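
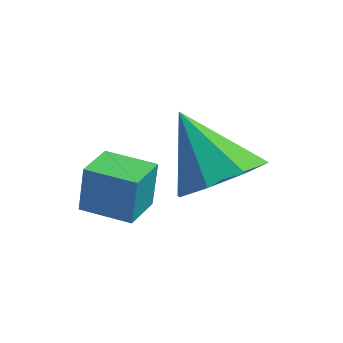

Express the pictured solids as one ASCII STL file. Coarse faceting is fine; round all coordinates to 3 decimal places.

solid 
facet normal -0.567 0.805 0.172
outer loop
vertex 1.396 -2.643 -2.99
vertex 2.183 -2.051 -3.167
vertex 1.135 -2.605 -4.027
endloop
endfacet
facet normal -0.787 -0.592 0.176
outer loop
vertex 1.617 -3.289 -4.173
vertex 1.396 -2.643 -2.99
vertex 1.135 -2.605 -4.027
endloop
endfacet
facet normal -0.567 0.805 0.172
outer loop
vertex 1.135 -2.605 -4.027
vertex 2.183 -2.051 -3.167
vertex 1.922 -2.013 -4.204
endloop
endfacet
facet normal -0.244 0.035 -0.969
outer loop
vertex 1.922 -2.013 -4.204
vertex 1.617 -3.289 -4.173
vertex 1.135 -2.605 -4.027
endloop
endfacet
facet normal 0.244 -0.035 0.969
outer loop
vertex 1.396 -2.643 -2.99
vertex 2.665 -2.735 -3.313
vertex 2.183 -2.051 -3.167
endloop
endfacet
facet normal -0.787 -0.592 0.176
outer loop
vertex 1.878 -3.327 -3.136
vertex 1.396 -2.643 -2.99
vertex 1.617 -3.289 -4.173
endloop
endfacet
facet normal 0.244 -0.035 0.969
outer loop
vertex 1.878 -3.327 -3.136
vertex 2.665 -2.735 -3.313
vertex 1.396 -2.643 -2.99
endloop
endfacet
facet normal 0.787 0.592 -0.176
outer loop
vertex 2.183 -2.051 -3.167
vertex 2.665 -2.735 -3.313
vertex 1.922 -2.013 -4.204
endloop
endfacet
facet normal -0.244 0.035 -0.969
outer loop
vertex 2.404 -2.697 -4.35
vertex 1.617 -3.289 -4.173
vertex 1.922 -2.013 -4.204
endloop
endfacet
facet normal 0.787 0.592 -0.176
outer loop
vertex 1.922 -2.013 -4.204
vertex 2.665 -2.735 -3.313
vertex 2.404 -2.697 -4.35
endloop
endfacet
facet normal 0.567 -0.805 -0.172
outer loop
vertex 2.404 -2.697 -4.35
vertex 1.878 -3.327 -3.136
vertex 1.617 -3.289 -4.173
endloop
endfacet
facet normal 0.567 -0.805 -0.172
outer loop
vertex 2.665 -2.735 -3.313
vertex 1.878 -3.327 -3.136
vertex 2.404 -2.697 -4.35
endloop
endfacet
facet normal 0.469 0.240 -0.850
outer loop
vertex 3.693 -0.801 -2.877
vertex 3.157 -1.362 -3.331
vertex 3.122 -0.492 -3.105
endloop
endfacet
facet normal 0.059 0.661 0.748
outer loop
vertex 3.693 -0.801 -2.877
vertex 3.122 -0.492 -3.105
vertex 2.383 -1.758 -1.929
endloop
endfacet
facet normal 0.469 0.240 -0.850
outer loop
vertex 3.122 -0.492 -3.105
vertex 3.157 -1.362 -3.331
vertex 2.57 -0.693 -3.466
endloop
endfacet
facet normal -0.544 0.719 0.432
outer loop
vertex 3.122 -0.492 -3.105
vertex 2.57 -0.693 -3.466
vertex 2.383 -1.758 -1.929
endloop
endfacet
facet normal 0.469 0.240 -0.850
outer loop
vertex 2.57 -0.693 -3.466
vertex 3.157 -1.362 -3.331
vertex 2.362 -1.286 -3.748
endloop
endfacet
facet normal -0.952 0.293 0.087
outer loop
vertex 2.57 -0.693 -3.466
vertex 2.362 -1.286 -3.748
vertex 2.383 -1.758 -1.929
endloop
endfacet
facet normal 0.469 0.240 -0.850
outer loop
vertex 2.362 -1.286 -3.748
vertex 3.157 -1.362 -3.331
vertex 2.62 -1.924 -3.786
endloop
endfacet
facet normal -0.925 -0.369 -0.085
outer loop
vertex 2.362 -1.286 -3.748
vertex 2.62 -1.924 -3.786
vertex 2.383 -1.758 -1.929
endloop
endfacet
facet normal 0.469 0.240 -0.850
outer loop
vertex 2.62 -1.924 -3.786
vertex 3.157 -1.362 -3.331
vertex 3.192 -2.233 -3.558
endloop
endfacet
facet normal -0.480 -0.877 0.017
outer loop
vertex 2.62 -1.924 -3.786
vertex 3.192 -2.233 -3.558
vertex 2.383 -1.758 -1.929
endloop
endfacet
facet normal 0.469 0.240 -0.850
outer loop
vertex 3.192 -2.233 -3.558
vertex 3.157 -1.362 -3.331
vertex 3.743 -2.032 -3.197
endloop
endfacet
facet normal 0.123 -0.935 0.333
outer loop
vertex 3.192 -2.233 -3.558
vertex 3.743 -2.032 -3.197
vertex 2.383 -1.758 -1.929
endloop
endfacet
facet normal 0.468 0.240 -0.850
outer loop
vertex 3.743 -2.032 -3.197
vertex 3.157 -1.362 -3.331
vertex 3.951 -1.438 -2.915
endloop
endfacet
facet normal 0.530 -0.508 0.679
outer loop
vertex 3.743 -2.032 -3.197
vertex 3.951 -1.438 -2.915
vertex 2.383 -1.758 -1.929
endloop
endfacet
facet normal 0.468 0.240 -0.850
outer loop
vertex 3.951 -1.438 -2.915
vertex 3.157 -1.362 -3.331
vertex 3.693 -0.801 -2.877
endloop
endfacet
facet normal 0.503 0.153 0.850
outer loop
vertex 3.951 -1.438 -2.915
vertex 3.693 -0.801 -2.877
vertex 2.383 -1.758 -1.929
endloop
endfacet

endsolid


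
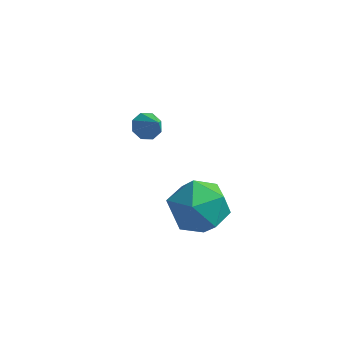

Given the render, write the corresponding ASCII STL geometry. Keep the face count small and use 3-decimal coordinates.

solid 
facet normal -0.306 0.777 0.549
outer loop
vertex 2.53 0.828 1.583
vertex 3.089 0.365 2.55
vertex 3.681 1.119 1.813
endloop
endfacet
facet normal -0.218 0.967 -0.133
outer loop
vertex 2.53 0.828 1.583
vertex 3.681 1.119 1.813
vertex 3.331 0.884 0.679
endloop
endfacet
facet normal -0.641 0.552 -0.533
outer loop
vertex 2.53 0.828 1.583
vertex 3.331 0.884 0.679
vertex 2.524 -0.016 0.716
endloop
endfacet
facet normal -0.989 0.108 -0.098
outer loop
vertex 2.53 0.828 1.583
vertex 2.524 -0.016 0.716
vertex 2.374 -0.336 1.872
endloop
endfacet
facet normal -0.783 0.247 0.571
outer loop
vertex 2.53 0.828 1.583
vertex 2.374 -0.336 1.872
vertex 3.089 0.365 2.55
endloop
endfacet
facet normal 0.459 0.831 -0.314
outer loop
vertex 3.331 0.884 0.679
vertex 3.681 1.119 1.813
vertex 4.386 0.456 1.088
endloop
endfacet
facet normal 0.316 0.525 0.791
outer loop
vertex 3.681 1.119 1.813
vertex 3.089 0.365 2.55
vertex 4.236 0.136 2.244
endloop
endfacet
facet normal -0.455 -0.334 0.825
outer loop
vertex 3.089 0.365 2.55
vertex 2.374 -0.336 1.872
vertex 3.429 -0.764 2.281
endloop
endfacet
facet normal -0.789 -0.558 -0.257
outer loop
vertex 2.374 -0.336 1.872
vertex 2.524 -0.016 0.716
vertex 3.079 -0.999 1.147
endloop
endfacet
facet normal -0.224 0.161 -0.961
outer loop
vertex 2.524 -0.016 0.716
vertex 3.331 0.884 0.679
vertex 3.671 -0.245 0.41
endloop
endfacet
facet normal 0.989 -0.108 0.098
outer loop
vertex 4.23 -0.708 1.377
vertex 4.386 0.456 1.088
vertex 4.236 0.136 2.244
endloop
endfacet
facet normal 0.641 -0.552 0.533
outer loop
vertex 4.23 -0.708 1.377
vertex 4.236 0.136 2.244
vertex 3.429 -0.764 2.281
endloop
endfacet
facet normal 0.218 -0.967 0.133
outer loop
vertex 4.23 -0.708 1.377
vertex 3.429 -0.764 2.281
vertex 3.079 -0.999 1.147
endloop
endfacet
facet normal 0.306 -0.777 -0.549
outer loop
vertex 4.23 -0.708 1.377
vertex 3.079 -0.999 1.147
vertex 3.671 -0.245 0.41
endloop
endfacet
facet normal 0.783 -0.247 -0.571
outer loop
vertex 4.23 -0.708 1.377
vertex 3.671 -0.245 0.41
vertex 4.386 0.456 1.088
endloop
endfacet
facet normal 0.789 0.558 0.257
outer loop
vertex 4.236 0.136 2.244
vertex 4.386 0.456 1.088
vertex 3.681 1.119 1.813
endloop
endfacet
facet normal 0.224 -0.161 0.961
outer loop
vertex 3.429 -0.764 2.281
vertex 4.236 0.136 2.244
vertex 3.089 0.365 2.55
endloop
endfacet
facet normal -0.459 -0.831 0.314
outer loop
vertex 3.079 -0.999 1.147
vertex 3.429 -0.764 2.281
vertex 2.374 -0.336 1.872
endloop
endfacet
facet normal -0.316 -0.525 -0.791
outer loop
vertex 3.671 -0.245 0.41
vertex 3.079 -0.999 1.147
vertex 2.524 -0.016 0.716
endloop
endfacet
facet normal 0.455 0.334 -0.825
outer loop
vertex 4.386 0.456 1.088
vertex 3.671 -0.245 0.41
vertex 3.331 0.884 0.679
endloop
endfacet
facet normal -0.526 0.434 -0.731
outer loop
vertex 0.362 3.975 0.636
vertex 0.027 4.258 1.045
vertex 0.536 4.383 0.753
endloop
endfacet
facet normal 0.912 -0.313 -0.265
outer loop
vertex 0.362 3.975 0.636
vertex 0.536 4.383 0.753
vertex 0.653 3.742 1.915
endloop
endfacet
facet normal -0.526 0.432 -0.732
outer loop
vertex 0.536 4.383 0.753
vertex 0.027 4.258 1.045
vertex 0.411 4.719 1.041
endloop
endfacet
facet normal 0.953 0.296 0.068
outer loop
vertex 0.536 4.383 0.753
vertex 0.411 4.719 1.041
vertex 0.653 3.742 1.915
endloop
endfacet
facet normal -0.527 0.433 -0.731
outer loop
vertex 0.411 4.719 1.041
vertex 0.027 4.258 1.045
vertex 0.062 4.784 1.331
endloop
endfacet
facet normal 0.565 0.623 0.540
outer loop
vertex 0.411 4.719 1.041
vertex 0.062 4.784 1.331
vertex 0.653 3.742 1.915
endloop
endfacet
facet normal -0.527 0.433 -0.731
outer loop
vertex 0.062 4.784 1.331
vertex 0.027 4.258 1.045
vertex -0.308 4.541 1.454
endloop
endfacet
facet normal -0.023 0.479 0.878
outer loop
vertex 0.062 4.784 1.331
vertex -0.308 4.541 1.454
vertex 0.653 3.742 1.915
endloop
endfacet
facet normal -0.526 0.435 -0.731
outer loop
vertex -0.308 4.541 1.454
vertex 0.027 4.258 1.045
vertex -0.482 4.132 1.336
endloop
endfacet
facet normal -0.469 -0.055 0.882
outer loop
vertex -0.308 4.541 1.454
vertex -0.482 4.132 1.336
vertex 0.653 3.742 1.915
endloop
endfacet
facet normal -0.526 0.433 -0.732
outer loop
vertex -0.482 4.132 1.336
vertex 0.027 4.258 1.045
vertex -0.357 3.797 1.048
endloop
endfacet
facet normal -0.508 -0.663 0.550
outer loop
vertex -0.482 4.132 1.336
vertex -0.357 3.797 1.048
vertex 0.653 3.742 1.915
endloop
endfacet
facet normal -0.527 0.434 -0.731
outer loop
vertex -0.357 3.797 1.048
vertex 0.027 4.258 1.045
vertex -0.008 3.732 0.758
endloop
endfacet
facet normal -0.120 -0.990 0.077
outer loop
vertex -0.357 3.797 1.048
vertex -0.008 3.732 0.758
vertex 0.653 3.742 1.915
endloop
endfacet
facet normal -0.526 0.434 -0.731
outer loop
vertex -0.008 3.732 0.758
vertex 0.027 4.258 1.045
vertex 0.362 3.975 0.636
endloop
endfacet
facet normal 0.469 -0.844 -0.260
outer loop
vertex -0.008 3.732 0.758
vertex 0.362 3.975 0.636
vertex 0.653 3.742 1.915
endloop
endfacet

endsolid


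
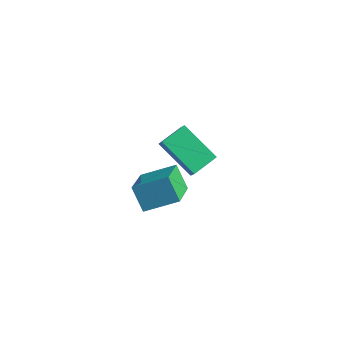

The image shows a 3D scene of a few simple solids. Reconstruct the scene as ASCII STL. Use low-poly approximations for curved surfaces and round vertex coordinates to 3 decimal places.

solid 
facet normal -0.831 0.019 0.556
outer loop
vertex 1.958 -4.577 1.858
vertex 2.251 -3.319 2.252
vertex 1.538 -4.279 1.22
endloop
endfacet
facet normal -0.217 -0.931 -0.292
outer loop
vertex 3.349 -4.321 0.008
vertex 1.958 -4.577 1.858
vertex 1.538 -4.279 1.22
endloop
endfacet
facet normal -0.831 0.019 0.556
outer loop
vertex 1.538 -4.279 1.22
vertex 2.251 -3.319 2.252
vertex 1.831 -3.021 1.615
endloop
endfacet
facet normal -0.512 0.364 -0.778
outer loop
vertex 1.831 -3.021 1.615
vertex 3.349 -4.321 0.008
vertex 1.538 -4.279 1.22
endloop
endfacet
facet normal 0.512 -0.363 0.778
outer loop
vertex 1.958 -4.577 1.858
vertex 4.062 -3.361 1.04
vertex 2.251 -3.319 2.252
endloop
endfacet
facet normal -0.217 -0.931 -0.292
outer loop
vertex 3.769 -4.619 0.645
vertex 1.958 -4.577 1.858
vertex 3.349 -4.321 0.008
endloop
endfacet
facet normal 0.513 -0.364 0.778
outer loop
vertex 3.769 -4.619 0.645
vertex 4.062 -3.361 1.04
vertex 1.958 -4.577 1.858
endloop
endfacet
facet normal 0.217 0.931 0.292
outer loop
vertex 2.251 -3.319 2.252
vertex 4.062 -3.361 1.04
vertex 1.831 -3.021 1.615
endloop
endfacet
facet normal -0.513 0.363 -0.778
outer loop
vertex 3.642 -3.063 0.402
vertex 3.349 -4.321 0.008
vertex 1.831 -3.021 1.615
endloop
endfacet
facet normal 0.217 0.931 0.292
outer loop
vertex 1.831 -3.021 1.615
vertex 4.062 -3.361 1.04
vertex 3.642 -3.063 0.402
endloop
endfacet
facet normal 0.831 -0.019 -0.557
outer loop
vertex 3.642 -3.063 0.402
vertex 3.769 -4.619 0.645
vertex 3.349 -4.321 0.008
endloop
endfacet
facet normal 0.831 -0.019 -0.556
outer loop
vertex 4.062 -3.361 1.04
vertex 3.769 -4.619 0.645
vertex 3.642 -3.063 0.402
endloop
endfacet
facet normal -0.589 0.167 0.790
outer loop
vertex 1.164 -3.099 -2.534
vertex 0.341 -1.381 -3.511
vertex -0.151 -4.158 -3.291
endloop
endfacet
facet normal 0.384 -0.803 0.457
outer loop
vertex 0.699 -4.399 -4.429
vertex 1.164 -3.099 -2.534
vertex -0.151 -4.158 -3.291
endloop
endfacet
facet normal -0.590 0.167 0.790
outer loop
vertex -0.151 -4.158 -3.291
vertex 0.341 -1.381 -3.511
vertex -0.973 -2.441 -4.268
endloop
endfacet
facet normal -0.710 -0.573 -0.409
outer loop
vertex -0.973 -2.441 -4.268
vertex 0.699 -4.399 -4.429
vertex -0.151 -4.158 -3.291
endloop
endfacet
facet normal 0.710 0.573 0.409
outer loop
vertex 1.164 -3.099 -2.534
vertex 1.191 -1.622 -4.649
vertex 0.341 -1.381 -3.511
endloop
endfacet
facet normal 0.385 -0.803 0.456
outer loop
vertex 2.013 -3.339 -3.672
vertex 1.164 -3.099 -2.534
vertex 0.699 -4.399 -4.429
endloop
endfacet
facet normal 0.710 0.573 0.409
outer loop
vertex 2.013 -3.339 -3.672
vertex 1.191 -1.622 -4.649
vertex 1.164 -3.099 -2.534
endloop
endfacet
facet normal -0.384 0.802 -0.457
outer loop
vertex 0.341 -1.381 -3.511
vertex 1.191 -1.622 -4.649
vertex -0.973 -2.441 -4.268
endloop
endfacet
facet normal -0.710 -0.573 -0.409
outer loop
vertex -0.124 -2.681 -5.406
vertex 0.699 -4.399 -4.429
vertex -0.973 -2.441 -4.268
endloop
endfacet
facet normal -0.384 0.803 -0.456
outer loop
vertex -0.973 -2.441 -4.268
vertex 1.191 -1.622 -4.649
vertex -0.124 -2.681 -5.406
endloop
endfacet
facet normal 0.590 -0.167 -0.790
outer loop
vertex -0.124 -2.681 -5.406
vertex 2.013 -3.339 -3.672
vertex 0.699 -4.399 -4.429
endloop
endfacet
facet normal 0.590 -0.167 -0.790
outer loop
vertex 1.191 -1.622 -4.649
vertex 2.013 -3.339 -3.672
vertex -0.124 -2.681 -5.406
endloop
endfacet

endsolid


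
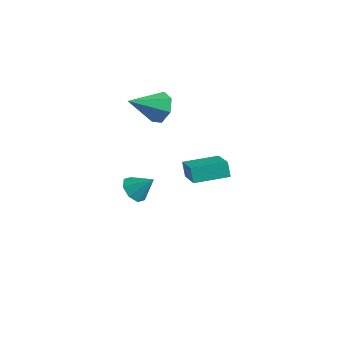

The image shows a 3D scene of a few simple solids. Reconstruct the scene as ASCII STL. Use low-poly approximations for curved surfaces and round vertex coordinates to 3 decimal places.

solid 
facet normal -0.622 -0.369 -0.691
outer loop
vertex -1.095 0.266 -4.239
vertex -1.714 0.176 -3.634
vertex -1.478 0.808 -4.184
endloop
endfacet
facet normal 0.768 0.572 -0.287
outer loop
vertex -1.095 0.266 -4.239
vertex -1.478 0.808 -4.184
vertex -0.826 0.704 -2.646
endloop
endfacet
facet normal -0.622 -0.369 -0.691
outer loop
vertex -1.478 0.808 -4.184
vertex -1.714 0.176 -3.634
vertex -1.999 0.98 -3.807
endloop
endfacet
facet normal 0.278 0.959 -0.053
outer loop
vertex -1.478 0.808 -4.184
vertex -1.999 0.98 -3.807
vertex -0.826 0.704 -2.646
endloop
endfacet
facet normal -0.622 -0.369 -0.691
outer loop
vertex -1.999 0.98 -3.807
vertex -1.714 0.176 -3.634
vertex -2.353 0.682 -3.329
endloop
endfacet
facet normal -0.196 0.891 0.410
outer loop
vertex -1.999 0.98 -3.807
vertex -2.353 0.682 -3.329
vertex -0.826 0.704 -2.646
endloop
endfacet
facet normal -0.621 -0.368 -0.692
outer loop
vertex -2.353 0.682 -3.329
vertex -1.714 0.176 -3.634
vertex -2.334 0.087 -3.03
endloop
endfacet
facet normal -0.378 0.406 0.832
outer loop
vertex -2.353 0.682 -3.329
vertex -2.334 0.087 -3.03
vertex -0.826 0.704 -2.646
endloop
endfacet
facet normal -0.621 -0.369 -0.692
outer loop
vertex -2.334 0.087 -3.03
vertex -1.714 0.176 -3.634
vertex -1.951 -0.455 -3.085
endloop
endfacet
facet normal -0.159 -0.211 0.964
outer loop
vertex -2.334 0.087 -3.03
vertex -1.951 -0.455 -3.085
vertex -0.826 0.704 -2.646
endloop
endfacet
facet normal -0.621 -0.369 -0.692
outer loop
vertex -1.951 -0.455 -3.085
vertex -1.714 0.176 -3.634
vertex -1.43 -0.627 -3.461
endloop
endfacet
facet normal 0.330 -0.597 0.731
outer loop
vertex -1.951 -0.455 -3.085
vertex -1.43 -0.627 -3.461
vertex -0.826 0.704 -2.646
endloop
endfacet
facet normal -0.621 -0.369 -0.691
outer loop
vertex -1.43 -0.627 -3.461
vertex -1.714 0.176 -3.634
vertex -1.075 -0.329 -3.939
endloop
endfacet
facet normal 0.805 -0.529 0.268
outer loop
vertex -1.43 -0.627 -3.461
vertex -1.075 -0.329 -3.939
vertex -0.826 0.704 -2.646
endloop
endfacet
facet normal -0.622 -0.369 -0.691
outer loop
vertex -1.075 -0.329 -3.939
vertex -1.714 0.176 -3.634
vertex -1.095 0.266 -4.239
endloop
endfacet
facet normal 0.987 -0.045 -0.154
outer loop
vertex -1.075 -0.329 -3.939
vertex -1.095 0.266 -4.239
vertex -0.826 0.704 -2.646
endloop
endfacet
facet normal 0.440 0.730 -0.523
outer loop
vertex 0.276 0.715 3.502
vertex -0.61 1.024 3.187
vertex -0.111 1.302 3.996
endloop
endfacet
facet normal 0.535 -0.309 0.786
outer loop
vertex 0.276 0.715 3.502
vertex -0.111 1.302 3.996
vertex -1.51 -0.464 4.253
endloop
endfacet
facet normal 0.441 0.730 -0.523
outer loop
vertex -0.111 1.302 3.996
vertex -0.61 1.024 3.187
vertex -0.874 1.68 3.88
endloop
endfacet
facet normal -0.056 0.187 0.981
outer loop
vertex -0.111 1.302 3.996
vertex -0.874 1.68 3.88
vertex -1.51 -0.464 4.253
endloop
endfacet
facet normal 0.441 0.730 -0.523
outer loop
vertex -0.874 1.68 3.88
vertex -0.61 1.024 3.187
vertex -1.438 1.564 3.243
endloop
endfacet
facet normal -0.737 0.322 0.594
outer loop
vertex -0.874 1.68 3.88
vertex -1.438 1.564 3.243
vertex -1.51 -0.464 4.253
endloop
endfacet
facet normal 0.441 0.730 -0.522
outer loop
vertex -1.438 1.564 3.243
vertex -0.61 1.024 3.187
vertex -1.379 1.042 2.563
endloop
endfacet
facet normal -0.997 -0.006 -0.082
outer loop
vertex -1.438 1.564 3.243
vertex -1.379 1.042 2.563
vertex -1.51 -0.464 4.253
endloop
endfacet
facet normal 0.441 0.730 -0.522
outer loop
vertex -1.379 1.042 2.563
vertex -0.61 1.024 3.187
vertex -0.741 0.507 2.353
endloop
endfacet
facet normal -0.638 -0.550 -0.539
outer loop
vertex -1.379 1.042 2.563
vertex -0.741 0.507 2.353
vertex -1.51 -0.464 4.253
endloop
endfacet
facet normal 0.441 0.730 -0.522
outer loop
vertex -0.741 0.507 2.353
vertex -0.61 1.024 3.187
vertex -0.005 0.361 2.771
endloop
endfacet
facet normal 0.067 -0.899 -0.432
outer loop
vertex -0.741 0.507 2.353
vertex -0.005 0.361 2.771
vertex -1.51 -0.464 4.253
endloop
endfacet
facet normal 0.440 0.730 -0.523
outer loop
vertex -0.005 0.361 2.771
vertex -0.61 1.024 3.187
vertex 0.276 0.715 3.502
endloop
endfacet
facet normal 0.589 -0.792 0.157
outer loop
vertex -0.005 0.361 2.771
vertex 0.276 0.715 3.502
vertex -1.51 -0.464 4.253
endloop
endfacet
facet normal -0.662 0.534 -0.525
outer loop
vertex 1.711 -0.15 0.908
vertex 2.865 1.346 0.976
vertex 2.098 -0.414 0.152
endloop
endfacet
facet normal -0.610 -0.791 -0.036
outer loop
vertex 3.475 -1.526 1.244
vertex 1.711 -0.15 0.908
vertex 2.098 -0.414 0.152
endloop
endfacet
facet normal -0.663 0.534 -0.524
outer loop
vertex 2.098 -0.414 0.152
vertex 2.865 1.346 0.976
vertex 3.251 1.082 0.219
endloop
endfacet
facet normal 0.435 -0.297 -0.850
outer loop
vertex 3.251 1.082 0.219
vertex 3.475 -1.526 1.244
vertex 2.098 -0.414 0.152
endloop
endfacet
facet normal -0.435 0.297 0.850
outer loop
vertex 1.711 -0.15 0.908
vertex 4.242 0.234 2.068
vertex 2.865 1.346 0.976
endloop
endfacet
facet normal -0.610 -0.791 -0.035
outer loop
vertex 3.089 -1.262 2.001
vertex 1.711 -0.15 0.908
vertex 3.475 -1.526 1.244
endloop
endfacet
facet normal -0.435 0.297 0.850
outer loop
vertex 3.089 -1.262 2.001
vertex 4.242 0.234 2.068
vertex 1.711 -0.15 0.908
endloop
endfacet
facet normal 0.611 0.791 0.036
outer loop
vertex 2.865 1.346 0.976
vertex 4.242 0.234 2.068
vertex 3.251 1.082 0.219
endloop
endfacet
facet normal 0.435 -0.297 -0.850
outer loop
vertex 4.629 -0.03 1.312
vertex 3.475 -1.526 1.244
vertex 3.251 1.082 0.219
endloop
endfacet
facet normal 0.610 0.791 0.036
outer loop
vertex 3.251 1.082 0.219
vertex 4.242 0.234 2.068
vertex 4.629 -0.03 1.312
endloop
endfacet
facet normal 0.663 -0.535 0.524
outer loop
vertex 4.629 -0.03 1.312
vertex 3.089 -1.262 2.001
vertex 3.475 -1.526 1.244
endloop
endfacet
facet normal 0.662 -0.534 0.526
outer loop
vertex 4.242 0.234 2.068
vertex 3.089 -1.262 2.001
vertex 4.629 -0.03 1.312
endloop
endfacet

endsolid


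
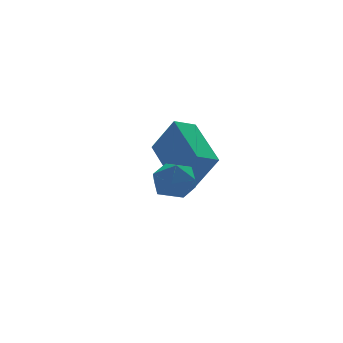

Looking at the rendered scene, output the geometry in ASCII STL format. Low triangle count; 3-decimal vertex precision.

solid 
facet normal 0.301 0.238 0.923
outer loop
vertex 1.402 -2.392 3.317
vertex 1.384 -3.144 3.517
vertex 2.035 -2.834 3.225
endloop
endfacet
facet normal 0.555 0.702 0.446
outer loop
vertex 1.402 -2.392 3.317
vertex 2.035 -2.834 3.225
vertex 1.833 -2.324 2.673
endloop
endfacet
facet normal -0.000 0.994 0.105
outer loop
vertex 1.402 -2.392 3.317
vertex 1.833 -2.324 2.673
vertex 1.056 -2.319 2.624
endloop
endfacet
facet normal -0.597 0.710 0.373
outer loop
vertex 1.402 -2.392 3.317
vertex 1.056 -2.319 2.624
vertex 0.779 -2.826 3.146
endloop
endfacet
facet normal -0.411 0.244 0.879
outer loop
vertex 1.402 -2.392 3.317
vertex 0.779 -2.826 3.146
vertex 1.384 -3.144 3.517
endloop
endfacet
facet normal 0.941 0.338 -0.032
outer loop
vertex 1.833 -2.324 2.673
vertex 2.035 -2.834 3.225
vertex 2.081 -3.034 2.474
endloop
endfacet
facet normal 0.529 -0.413 0.741
outer loop
vertex 2.035 -2.834 3.225
vertex 1.384 -3.144 3.517
vertex 1.804 -3.541 2.996
endloop
endfacet
facet normal -0.623 -0.405 0.669
outer loop
vertex 1.384 -3.144 3.517
vertex 0.779 -2.826 3.146
vertex 1.027 -3.536 2.947
endloop
endfacet
facet normal -0.924 0.351 -0.150
outer loop
vertex 0.779 -2.826 3.146
vertex 1.056 -2.319 2.624
vertex 0.825 -3.026 2.395
endloop
endfacet
facet normal 0.042 0.811 -0.584
outer loop
vertex 1.056 -2.319 2.624
vertex 1.833 -2.324 2.673
vertex 1.476 -2.716 2.103
endloop
endfacet
facet normal 0.597 -0.710 -0.373
outer loop
vertex 1.458 -3.468 2.303
vertex 2.081 -3.034 2.474
vertex 1.804 -3.541 2.996
endloop
endfacet
facet normal 0.000 -0.994 -0.105
outer loop
vertex 1.458 -3.468 2.303
vertex 1.804 -3.541 2.996
vertex 1.027 -3.536 2.947
endloop
endfacet
facet normal -0.555 -0.702 -0.446
outer loop
vertex 1.458 -3.468 2.303
vertex 1.027 -3.536 2.947
vertex 0.825 -3.026 2.395
endloop
endfacet
facet normal -0.301 -0.238 -0.923
outer loop
vertex 1.458 -3.468 2.303
vertex 0.825 -3.026 2.395
vertex 1.476 -2.716 2.103
endloop
endfacet
facet normal 0.411 -0.244 -0.879
outer loop
vertex 1.458 -3.468 2.303
vertex 1.476 -2.716 2.103
vertex 2.081 -3.034 2.474
endloop
endfacet
facet normal 0.924 -0.351 0.150
outer loop
vertex 1.804 -3.541 2.996
vertex 2.081 -3.034 2.474
vertex 2.035 -2.834 3.225
endloop
endfacet
facet normal -0.042 -0.811 0.584
outer loop
vertex 1.027 -3.536 2.947
vertex 1.804 -3.541 2.996
vertex 1.384 -3.144 3.517
endloop
endfacet
facet normal -0.941 -0.338 0.032
outer loop
vertex 0.825 -3.026 2.395
vertex 1.027 -3.536 2.947
vertex 0.779 -2.826 3.146
endloop
endfacet
facet normal -0.529 0.413 -0.741
outer loop
vertex 1.476 -2.716 2.103
vertex 0.825 -3.026 2.395
vertex 1.056 -2.319 2.624
endloop
endfacet
facet normal 0.623 0.405 -0.669
outer loop
vertex 2.081 -3.034 2.474
vertex 1.476 -2.716 2.103
vertex 1.833 -2.324 2.673
endloop
endfacet
facet normal -0.936 -0.073 0.346
outer loop
vertex 3.132 -1.023 2.856
vertex 3.299 0.948 3.724
vertex 2.625 -0.43 1.609
endloop
endfacet
facet normal -0.077 -0.912 -0.402
outer loop
vertex 3.421 -0.368 1.316
vertex 3.132 -1.023 2.856
vertex 2.625 -0.43 1.609
endloop
endfacet
facet normal -0.936 -0.073 0.345
outer loop
vertex 2.625 -0.43 1.609
vertex 3.299 0.948 3.724
vertex 2.793 1.54 2.478
endloop
endfacet
facet normal -0.344 0.403 -0.848
outer loop
vertex 2.793 1.54 2.478
vertex 3.421 -0.368 1.316
vertex 2.625 -0.43 1.609
endloop
endfacet
facet normal 0.344 -0.403 0.848
outer loop
vertex 3.132 -1.023 2.856
vertex 4.095 1.01 3.431
vertex 3.299 0.948 3.724
endloop
endfacet
facet normal -0.077 -0.912 -0.402
outer loop
vertex 3.927 -0.96 2.562
vertex 3.132 -1.023 2.856
vertex 3.421 -0.368 1.316
endloop
endfacet
facet normal 0.345 -0.403 0.847
outer loop
vertex 3.927 -0.96 2.562
vertex 4.095 1.01 3.431
vertex 3.132 -1.023 2.856
endloop
endfacet
facet normal 0.077 0.912 0.402
outer loop
vertex 3.299 0.948 3.724
vertex 4.095 1.01 3.431
vertex 2.793 1.54 2.478
endloop
endfacet
facet normal -0.345 0.403 -0.848
outer loop
vertex 3.588 1.603 2.184
vertex 3.421 -0.368 1.316
vertex 2.793 1.54 2.478
endloop
endfacet
facet normal 0.077 0.912 0.403
outer loop
vertex 2.793 1.54 2.478
vertex 4.095 1.01 3.431
vertex 3.588 1.603 2.184
endloop
endfacet
facet normal 0.936 0.073 -0.345
outer loop
vertex 3.588 1.603 2.184
vertex 3.927 -0.96 2.562
vertex 3.421 -0.368 1.316
endloop
endfacet
facet normal 0.935 0.073 -0.346
outer loop
vertex 4.095 1.01 3.431
vertex 3.927 -0.96 2.562
vertex 3.588 1.603 2.184
endloop
endfacet

endsolid


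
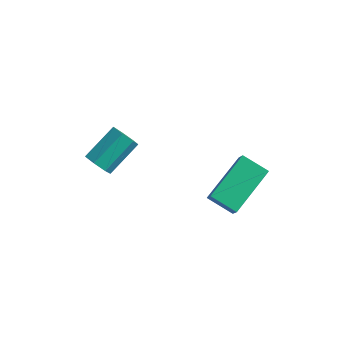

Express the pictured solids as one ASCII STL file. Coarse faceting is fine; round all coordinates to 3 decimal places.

solid 
facet normal -0.195 -0.817 -0.542
outer loop
vertex -1.59 -2.789 1.867
vertex -2.122 -2.843 2.14
vertex -1.987 -2.542 1.638
endloop
endfacet
facet normal 0.617 0.328 -0.716
outer loop
vertex -1.59 -2.789 1.867
vertex -1.987 -2.542 1.638
vertex -1.287 -1.523 2.708
endloop
endfacet
facet normal 0.617 0.328 -0.716
outer loop
vertex -1.287 -1.523 2.708
vertex -1.987 -2.542 1.638
vertex -1.684 -1.276 2.479
endloop
endfacet
facet normal 0.195 0.817 0.543
outer loop
vertex -1.287 -1.523 2.708
vertex -1.684 -1.276 2.479
vertex -1.818 -1.577 2.98
endloop
endfacet
facet normal -0.195 -0.817 -0.542
outer loop
vertex -1.987 -2.542 1.638
vertex -2.122 -2.843 2.14
vertex -2.486 -2.522 1.787
endloop
endfacet
facet normal -0.213 0.575 -0.790
outer loop
vertex -1.987 -2.542 1.638
vertex -2.486 -2.522 1.787
vertex -1.684 -1.276 2.479
endloop
endfacet
facet normal -0.213 0.575 -0.790
outer loop
vertex -1.684 -1.276 2.479
vertex -2.486 -2.522 1.787
vertex -2.183 -1.256 2.628
endloop
endfacet
facet normal 0.195 0.817 0.543
outer loop
vertex -1.684 -1.276 2.479
vertex -2.183 -1.256 2.628
vertex -1.818 -1.577 2.98
endloop
endfacet
facet normal -0.196 -0.818 -0.541
outer loop
vertex -2.486 -2.522 1.787
vertex -2.122 -2.843 2.14
vertex -2.71 -2.743 2.202
endloop
endfacet
facet normal -0.881 0.389 -0.268
outer loop
vertex -2.486 -2.522 1.787
vertex -2.71 -2.743 2.202
vertex -2.183 -1.256 2.628
endloop
endfacet
facet normal -0.881 0.389 -0.269
outer loop
vertex -2.183 -1.256 2.628
vertex -2.71 -2.743 2.202
vertex -2.407 -1.477 3.042
endloop
endfacet
facet normal 0.196 0.817 0.542
outer loop
vertex -2.183 -1.256 2.628
vertex -2.407 -1.477 3.042
vertex -1.818 -1.577 2.98
endloop
endfacet
facet normal -0.196 -0.816 -0.543
outer loop
vertex -2.71 -2.743 2.202
vertex -2.122 -2.843 2.14
vertex -2.491 -3.04 2.569
endloop
endfacet
facet normal -0.886 -0.090 0.455
outer loop
vertex -2.71 -2.743 2.202
vertex -2.491 -3.04 2.569
vertex -2.407 -1.477 3.042
endloop
endfacet
facet normal -0.886 -0.090 0.455
outer loop
vertex -2.407 -1.477 3.042
vertex -2.491 -3.04 2.569
vertex -2.188 -1.774 3.41
endloop
endfacet
facet normal 0.196 0.817 0.543
outer loop
vertex -2.407 -1.477 3.042
vertex -2.188 -1.774 3.41
vertex -1.818 -1.577 2.98
endloop
endfacet
facet normal -0.194 -0.817 -0.542
outer loop
vertex -2.491 -3.04 2.569
vertex -2.122 -2.843 2.14
vertex -1.994 -3.188 2.614
endloop
endfacet
facet normal -0.225 -0.501 0.836
outer loop
vertex -2.491 -3.04 2.569
vertex -1.994 -3.188 2.614
vertex -2.188 -1.774 3.41
endloop
endfacet
facet normal -0.223 -0.501 0.836
outer loop
vertex -2.188 -1.774 3.41
vertex -1.994 -3.188 2.614
vertex -1.691 -1.922 3.454
endloop
endfacet
facet normal 0.195 0.817 0.542
outer loop
vertex -2.188 -1.774 3.41
vertex -1.691 -1.922 3.454
vertex -1.818 -1.577 2.98
endloop
endfacet
facet normal -0.197 -0.817 -0.542
outer loop
vertex -1.994 -3.188 2.614
vertex -2.122 -2.843 2.14
vertex -1.593 -3.077 2.301
endloop
endfacet
facet normal 0.607 -0.535 0.588
outer loop
vertex -1.994 -3.188 2.614
vertex -1.593 -3.077 2.301
vertex -1.691 -1.922 3.454
endloop
endfacet
facet normal 0.607 -0.535 0.588
outer loop
vertex -1.691 -1.922 3.454
vertex -1.593 -3.077 2.301
vertex -1.29 -1.81 3.142
endloop
endfacet
facet normal 0.194 0.817 0.543
outer loop
vertex -1.691 -1.922 3.454
vertex -1.29 -1.81 3.142
vertex -1.818 -1.577 2.98
endloop
endfacet
facet normal -0.196 -0.816 -0.543
outer loop
vertex -1.593 -3.077 2.301
vertex -2.122 -2.843 2.14
vertex -1.59 -2.789 1.867
endloop
endfacet
facet normal 0.981 -0.166 -0.103
outer loop
vertex -1.593 -3.077 2.301
vertex -1.59 -2.789 1.867
vertex -1.29 -1.81 3.142
endloop
endfacet
facet normal 0.981 -0.166 -0.103
outer loop
vertex -1.29 -1.81 3.142
vertex -1.59 -2.789 1.867
vertex -1.287 -1.523 2.708
endloop
endfacet
facet normal 0.194 0.818 0.542
outer loop
vertex -1.29 -1.81 3.142
vertex -1.287 -1.523 2.708
vertex -1.818 -1.577 2.98
endloop
endfacet
facet normal -0.436 0.415 -0.799
outer loop
vertex 1.675 -1.531 1.338
vertex 1.799 0.285 2.214
vertex 2.672 -1.375 0.875
endloop
endfacet
facet normal -0.061 -0.899 -0.434
outer loop
vertex 3.081 -1.765 1.626
vertex 1.675 -1.531 1.338
vertex 2.672 -1.375 0.875
endloop
endfacet
facet normal -0.436 0.415 -0.799
outer loop
vertex 2.672 -1.375 0.875
vertex 1.799 0.285 2.214
vertex 2.795 0.441 1.751
endloop
endfacet
facet normal 0.898 0.140 -0.416
outer loop
vertex 2.795 0.441 1.751
vertex 3.081 -1.765 1.626
vertex 2.672 -1.375 0.875
endloop
endfacet
facet normal -0.898 -0.140 0.417
outer loop
vertex 1.675 -1.531 1.338
vertex 2.208 -0.105 2.965
vertex 1.799 0.285 2.214
endloop
endfacet
facet normal -0.061 -0.899 -0.434
outer loop
vertex 2.085 -1.921 2.089
vertex 1.675 -1.531 1.338
vertex 3.081 -1.765 1.626
endloop
endfacet
facet normal -0.898 -0.140 0.417
outer loop
vertex 2.085 -1.921 2.089
vertex 2.208 -0.105 2.965
vertex 1.675 -1.531 1.338
endloop
endfacet
facet normal 0.061 0.899 0.434
outer loop
vertex 1.799 0.285 2.214
vertex 2.208 -0.105 2.965
vertex 2.795 0.441 1.751
endloop
endfacet
facet normal 0.898 0.140 -0.417
outer loop
vertex 3.205 0.051 2.502
vertex 3.081 -1.765 1.626
vertex 2.795 0.441 1.751
endloop
endfacet
facet normal 0.061 0.899 0.434
outer loop
vertex 2.795 0.441 1.751
vertex 2.208 -0.105 2.965
vertex 3.205 0.051 2.502
endloop
endfacet
facet normal 0.436 -0.415 0.798
outer loop
vertex 3.205 0.051 2.502
vertex 2.085 -1.921 2.089
vertex 3.081 -1.765 1.626
endloop
endfacet
facet normal 0.436 -0.415 0.799
outer loop
vertex 2.208 -0.105 2.965
vertex 2.085 -1.921 2.089
vertex 3.205 0.051 2.502
endloop
endfacet

endsolid


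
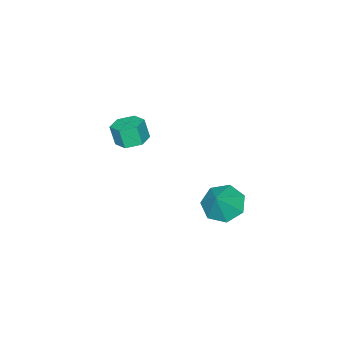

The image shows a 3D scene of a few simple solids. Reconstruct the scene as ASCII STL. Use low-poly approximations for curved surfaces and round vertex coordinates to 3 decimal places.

solid 
facet normal -0.009 0.287 -0.958
outer loop
vertex 3.129 -3.602 0.929
vertex 2.365 -3.796 0.878
vertex 2.573 -3.066 1.095
endloop
endfacet
facet normal 0.710 0.676 0.196
outer loop
vertex 3.129 -3.602 0.929
vertex 2.573 -3.066 1.095
vertex 3.139 -3.91 1.954
endloop
endfacet
facet normal 0.710 0.676 0.196
outer loop
vertex 3.139 -3.91 1.954
vertex 2.573 -3.066 1.095
vertex 2.583 -3.374 2.12
endloop
endfacet
facet normal 0.008 -0.288 0.958
outer loop
vertex 3.139 -3.91 1.954
vertex 2.583 -3.374 2.12
vertex 2.375 -4.104 1.902
endloop
endfacet
facet normal -0.009 0.287 -0.958
outer loop
vertex 2.573 -3.066 1.095
vertex 2.365 -3.796 0.878
vertex 1.809 -3.26 1.044
endloop
endfacet
facet normal -0.254 0.926 0.281
outer loop
vertex 2.573 -3.066 1.095
vertex 1.809 -3.26 1.044
vertex 2.583 -3.374 2.12
endloop
endfacet
facet normal -0.254 0.926 0.281
outer loop
vertex 2.583 -3.374 2.12
vertex 1.809 -3.26 1.044
vertex 1.819 -3.568 2.069
endloop
endfacet
facet normal 0.009 -0.289 0.957
outer loop
vertex 2.583 -3.374 2.12
vertex 1.819 -3.568 2.069
vertex 2.375 -4.104 1.902
endloop
endfacet
facet normal -0.008 0.288 -0.958
outer loop
vertex 1.809 -3.26 1.044
vertex 2.365 -3.796 0.878
vertex 1.601 -3.99 0.826
endloop
endfacet
facet normal -0.965 0.250 0.084
outer loop
vertex 1.809 -3.26 1.044
vertex 1.601 -3.99 0.826
vertex 1.819 -3.568 2.069
endloop
endfacet
facet normal -0.965 0.250 0.084
outer loop
vertex 1.819 -3.568 2.069
vertex 1.601 -3.99 0.826
vertex 1.611 -4.298 1.851
endloop
endfacet
facet normal 0.009 -0.289 0.957
outer loop
vertex 1.819 -3.568 2.069
vertex 1.611 -4.298 1.851
vertex 2.375 -4.104 1.902
endloop
endfacet
facet normal -0.008 0.288 -0.958
outer loop
vertex 1.601 -3.99 0.826
vertex 2.365 -3.796 0.878
vertex 2.157 -4.526 0.66
endloop
endfacet
facet normal -0.710 -0.676 -0.196
outer loop
vertex 1.601 -3.99 0.826
vertex 2.157 -4.526 0.66
vertex 1.611 -4.298 1.851
endloop
endfacet
facet normal -0.710 -0.676 -0.196
outer loop
vertex 1.611 -4.298 1.851
vertex 2.157 -4.526 0.66
vertex 2.167 -4.834 1.685
endloop
endfacet
facet normal 0.009 -0.287 0.958
outer loop
vertex 1.611 -4.298 1.851
vertex 2.167 -4.834 1.685
vertex 2.375 -4.104 1.902
endloop
endfacet
facet normal -0.009 0.289 -0.957
outer loop
vertex 2.157 -4.526 0.66
vertex 2.365 -3.796 0.878
vertex 2.921 -4.332 0.711
endloop
endfacet
facet normal 0.254 -0.926 -0.281
outer loop
vertex 2.157 -4.526 0.66
vertex 2.921 -4.332 0.711
vertex 2.167 -4.834 1.685
endloop
endfacet
facet normal 0.254 -0.926 -0.281
outer loop
vertex 2.167 -4.834 1.685
vertex 2.921 -4.332 0.711
vertex 2.931 -4.64 1.736
endloop
endfacet
facet normal 0.009 -0.287 0.958
outer loop
vertex 2.167 -4.834 1.685
vertex 2.931 -4.64 1.736
vertex 2.375 -4.104 1.902
endloop
endfacet
facet normal -0.009 0.289 -0.957
outer loop
vertex 2.921 -4.332 0.711
vertex 2.365 -3.796 0.878
vertex 3.129 -3.602 0.929
endloop
endfacet
facet normal 0.965 -0.250 -0.084
outer loop
vertex 2.921 -4.332 0.711
vertex 3.129 -3.602 0.929
vertex 2.931 -4.64 1.736
endloop
endfacet
facet normal 0.965 -0.250 -0.084
outer loop
vertex 2.931 -4.64 1.736
vertex 3.129 -3.602 0.929
vertex 3.139 -3.91 1.954
endloop
endfacet
facet normal 0.008 -0.288 0.958
outer loop
vertex 2.931 -4.64 1.736
vertex 3.139 -3.91 1.954
vertex 2.375 -4.104 1.902
endloop
endfacet
facet normal -0.612 -0.162 -0.774
outer loop
vertex 3.486 1.219 -1.092
vertex 2.692 1.454 -0.513
vertex 3.256 2.064 -1.087
endloop
endfacet
facet normal 0.958 0.261 -0.119
outer loop
vertex 3.486 1.219 -1.092
vertex 3.256 2.064 -1.087
vertex 3.568 1.686 0.593
endloop
endfacet
facet normal -0.612 -0.163 -0.774
outer loop
vertex 3.256 2.064 -1.087
vertex 2.692 1.454 -0.513
vertex 2.601 2.45 -0.651
endloop
endfacet
facet normal 0.548 0.832 0.086
outer loop
vertex 3.256 2.064 -1.087
vertex 2.601 2.45 -0.651
vertex 3.568 1.686 0.593
endloop
endfacet
facet normal -0.613 -0.163 -0.773
outer loop
vertex 2.601 2.45 -0.651
vertex 2.692 1.454 -0.513
vertex 2.015 2.086 -0.11
endloop
endfacet
facet normal -0.027 0.842 0.538
outer loop
vertex 2.601 2.45 -0.651
vertex 2.015 2.086 -0.11
vertex 3.568 1.686 0.593
endloop
endfacet
facet normal -0.612 -0.162 -0.774
outer loop
vertex 2.015 2.086 -0.11
vertex 2.692 1.454 -0.513
vertex 1.939 1.245 0.126
endloop
endfacet
facet normal -0.334 0.283 0.899
outer loop
vertex 2.015 2.086 -0.11
vertex 1.939 1.245 0.126
vertex 3.568 1.686 0.593
endloop
endfacet
facet normal -0.612 -0.163 -0.774
outer loop
vertex 1.939 1.245 0.126
vertex 2.692 1.454 -0.513
vertex 2.43 0.562 -0.118
endloop
endfacet
facet normal -0.142 -0.422 0.895
outer loop
vertex 1.939 1.245 0.126
vertex 2.43 0.562 -0.118
vertex 3.568 1.686 0.593
endloop
endfacet
facet normal -0.613 -0.162 -0.773
outer loop
vertex 2.43 0.562 -0.118
vertex 2.692 1.454 -0.513
vertex 3.118 0.55 -0.661
endloop
endfacet
facet normal 0.405 -0.745 0.530
outer loop
vertex 2.43 0.562 -0.118
vertex 3.118 0.55 -0.661
vertex 3.568 1.686 0.593
endloop
endfacet
facet normal -0.612 -0.162 -0.774
outer loop
vertex 3.118 0.55 -0.661
vertex 2.692 1.454 -0.513
vertex 3.486 1.219 -1.092
endloop
endfacet
facet normal 0.894 -0.441 0.079
outer loop
vertex 3.118 0.55 -0.661
vertex 3.486 1.219 -1.092
vertex 3.568 1.686 0.593
endloop
endfacet

endsolid


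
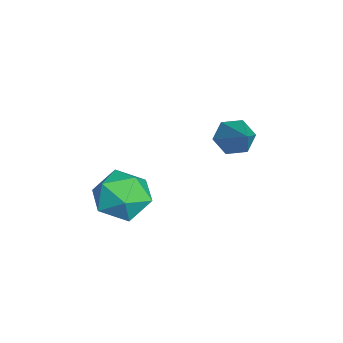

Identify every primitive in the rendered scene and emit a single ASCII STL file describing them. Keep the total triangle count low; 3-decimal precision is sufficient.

solid 
facet normal -0.781 -0.157 -0.604
outer loop
vertex -3.75 3.622 2.731
vertex -4.095 3.157 3.298
vertex -4.243 3.954 3.282
endloop
endfacet
facet normal 0.372 0.904 -0.212
outer loop
vertex -3.75 3.622 2.731
vertex -4.243 3.954 3.282
vertex -2.385 3.503 4.622
endloop
endfacet
facet normal -0.781 -0.157 -0.605
outer loop
vertex -4.243 3.954 3.282
vertex -4.095 3.157 3.298
vertex -4.588 3.489 3.848
endloop
endfacet
facet normal -0.198 0.813 0.548
outer loop
vertex -4.243 3.954 3.282
vertex -4.588 3.489 3.848
vertex -2.385 3.503 4.622
endloop
endfacet
facet normal -0.781 -0.158 -0.604
outer loop
vertex -4.588 3.489 3.848
vertex -4.095 3.157 3.298
vertex -4.44 2.693 3.865
endloop
endfacet
facet normal -0.331 -0.041 0.943
outer loop
vertex -4.588 3.489 3.848
vertex -4.44 2.693 3.865
vertex -2.385 3.503 4.622
endloop
endfacet
facet normal -0.781 -0.157 -0.604
outer loop
vertex -4.44 2.693 3.865
vertex -4.095 3.157 3.298
vertex -3.947 2.361 3.314
endloop
endfacet
facet normal 0.105 -0.808 0.580
outer loop
vertex -4.44 2.693 3.865
vertex -3.947 2.361 3.314
vertex -2.385 3.503 4.622
endloop
endfacet
facet normal -0.781 -0.157 -0.605
outer loop
vertex -3.947 2.361 3.314
vertex -4.095 3.157 3.298
vertex -3.602 2.826 2.748
endloop
endfacet
facet normal 0.674 -0.717 -0.178
outer loop
vertex -3.947 2.361 3.314
vertex -3.602 2.826 2.748
vertex -2.385 3.503 4.622
endloop
endfacet
facet normal -0.781 -0.158 -0.605
outer loop
vertex -3.602 2.826 2.748
vertex -4.095 3.157 3.298
vertex -3.75 3.622 2.731
endloop
endfacet
facet normal 0.807 0.138 -0.574
outer loop
vertex -3.602 2.826 2.748
vertex -3.75 3.622 2.731
vertex -2.385 3.503 4.622
endloop
endfacet
facet normal -0.202 0.954 -0.221
outer loop
vertex -1.448 -0.242 1.661
vertex -1.91 -0.089 2.745
vertex -0.754 0.112 2.558
endloop
endfacet
facet normal 0.374 0.726 -0.576
outer loop
vertex -1.448 -0.242 1.661
vertex -0.754 0.112 2.558
vertex -0.36 -0.702 1.788
endloop
endfacet
facet normal 0.182 0.163 -0.970
outer loop
vertex -1.448 -0.242 1.661
vertex -0.36 -0.702 1.788
vertex -1.272 -1.406 1.498
endloop
endfacet
facet normal -0.513 0.042 -0.857
outer loop
vertex -1.448 -0.242 1.661
vertex -1.272 -1.406 1.498
vertex -2.23 -1.027 2.09
endloop
endfacet
facet normal -0.750 0.531 -0.395
outer loop
vertex -1.448 -0.242 1.661
vertex -2.23 -1.027 2.09
vertex -1.91 -0.089 2.745
endloop
endfacet
facet normal 0.856 0.507 -0.098
outer loop
vertex -0.36 -0.702 1.788
vertex -0.754 0.112 2.558
vertex -0.15 -0.833 2.95
endloop
endfacet
facet normal -0.075 0.876 0.477
outer loop
vertex -0.754 0.112 2.558
vertex -1.91 -0.089 2.745
vertex -1.108 -0.454 3.542
endloop
endfacet
facet normal -0.962 0.192 0.195
outer loop
vertex -1.91 -0.089 2.745
vertex -2.23 -1.027 2.09
vertex -2.02 -1.158 3.252
endloop
endfacet
facet normal -0.579 -0.599 -0.553
outer loop
vertex -2.23 -1.027 2.09
vertex -1.272 -1.406 1.498
vertex -1.626 -1.972 2.482
endloop
endfacet
facet normal 0.546 -0.404 -0.734
outer loop
vertex -1.272 -1.406 1.498
vertex -0.36 -0.702 1.788
vertex -0.47 -1.771 2.295
endloop
endfacet
facet normal 0.513 -0.042 0.857
outer loop
vertex -0.932 -1.618 3.379
vertex -0.15 -0.833 2.95
vertex -1.108 -0.454 3.542
endloop
endfacet
facet normal -0.182 -0.163 0.970
outer loop
vertex -0.932 -1.618 3.379
vertex -1.108 -0.454 3.542
vertex -2.02 -1.158 3.252
endloop
endfacet
facet normal -0.374 -0.726 0.576
outer loop
vertex -0.932 -1.618 3.379
vertex -2.02 -1.158 3.252
vertex -1.626 -1.972 2.482
endloop
endfacet
facet normal 0.202 -0.954 0.221
outer loop
vertex -0.932 -1.618 3.379
vertex -1.626 -1.972 2.482
vertex -0.47 -1.771 2.295
endloop
endfacet
facet normal 0.750 -0.531 0.395
outer loop
vertex -0.932 -1.618 3.379
vertex -0.47 -1.771 2.295
vertex -0.15 -0.833 2.95
endloop
endfacet
facet normal 0.579 0.599 0.553
outer loop
vertex -1.108 -0.454 3.542
vertex -0.15 -0.833 2.95
vertex -0.754 0.112 2.558
endloop
endfacet
facet normal -0.546 0.404 0.734
outer loop
vertex -2.02 -1.158 3.252
vertex -1.108 -0.454 3.542
vertex -1.91 -0.089 2.745
endloop
endfacet
facet normal -0.856 -0.507 0.098
outer loop
vertex -1.626 -1.972 2.482
vertex -2.02 -1.158 3.252
vertex -2.23 -1.027 2.09
endloop
endfacet
facet normal 0.075 -0.876 -0.477
outer loop
vertex -0.47 -1.771 2.295
vertex -1.626 -1.972 2.482
vertex -1.272 -1.406 1.498
endloop
endfacet
facet normal 0.962 -0.192 -0.195
outer loop
vertex -0.15 -0.833 2.95
vertex -0.47 -1.771 2.295
vertex -0.36 -0.702 1.788
endloop
endfacet

endsolid


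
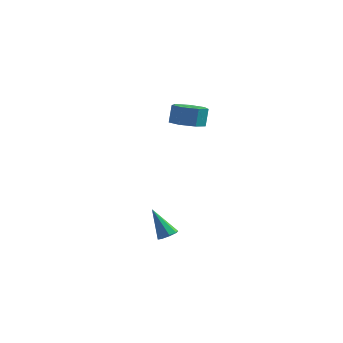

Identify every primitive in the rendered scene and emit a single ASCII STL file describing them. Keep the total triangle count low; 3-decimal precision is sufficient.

solid 
facet normal 0.006 -0.393 -0.920
outer loop
vertex 3.586 3.111 1.605
vertex 2.544 2.991 1.649
vertex 3.094 3.815 1.301
endloop
endfacet
facet normal 0.842 0.499 -0.207
outer loop
vertex 3.586 3.111 1.605
vertex 3.094 3.815 1.301
vertex 3.578 3.59 2.727
endloop
endfacet
facet normal 0.842 0.499 -0.207
outer loop
vertex 3.578 3.59 2.727
vertex 3.094 3.815 1.301
vertex 3.086 4.294 2.423
endloop
endfacet
facet normal -0.007 0.392 0.920
outer loop
vertex 3.578 3.59 2.727
vertex 3.086 4.294 2.423
vertex 2.536 3.469 2.771
endloop
endfacet
facet normal 0.007 -0.393 -0.920
outer loop
vertex 3.094 3.815 1.301
vertex 2.544 2.991 1.649
vertex 2.187 3.898 1.259
endloop
endfacet
facet normal 0.102 0.915 -0.390
outer loop
vertex 3.094 3.815 1.301
vertex 2.187 3.898 1.259
vertex 3.086 4.294 2.423
endloop
endfacet
facet normal 0.101 0.915 -0.390
outer loop
vertex 3.086 4.294 2.423
vertex 2.187 3.898 1.259
vertex 2.179 4.377 2.382
endloop
endfacet
facet normal -0.006 0.392 0.920
outer loop
vertex 3.086 4.294 2.423
vertex 2.179 4.377 2.382
vertex 2.536 3.469 2.771
endloop
endfacet
facet normal 0.006 -0.393 -0.920
outer loop
vertex 2.187 3.898 1.259
vertex 2.544 2.991 1.649
vertex 1.549 3.298 1.511
endloop
endfacet
facet normal -0.714 0.642 -0.279
outer loop
vertex 2.187 3.898 1.259
vertex 1.549 3.298 1.511
vertex 2.179 4.377 2.382
endloop
endfacet
facet normal -0.714 0.642 -0.279
outer loop
vertex 2.179 4.377 2.382
vertex 1.549 3.298 1.511
vertex 1.542 3.777 2.633
endloop
endfacet
facet normal -0.006 0.392 0.920
outer loop
vertex 2.179 4.377 2.382
vertex 1.542 3.777 2.633
vertex 2.536 3.469 2.771
endloop
endfacet
facet normal 0.007 -0.392 -0.920
outer loop
vertex 1.549 3.298 1.511
vertex 2.544 2.991 1.649
vertex 1.661 2.466 1.866
endloop
endfacet
facet normal -0.992 -0.115 0.043
outer loop
vertex 1.549 3.298 1.511
vertex 1.661 2.466 1.866
vertex 1.542 3.777 2.633
endloop
endfacet
facet normal -0.993 -0.115 0.042
outer loop
vertex 1.542 3.777 2.633
vertex 1.661 2.466 1.866
vertex 1.653 2.945 2.989
endloop
endfacet
facet normal -0.006 0.393 0.920
outer loop
vertex 1.542 3.777 2.633
vertex 1.653 2.945 2.989
vertex 2.536 3.469 2.771
endloop
endfacet
facet normal 0.007 -0.392 -0.920
outer loop
vertex 1.661 2.466 1.866
vertex 2.544 2.991 1.649
vertex 2.437 2.03 2.058
endloop
endfacet
facet normal -0.523 -0.785 0.331
outer loop
vertex 1.661 2.466 1.866
vertex 2.437 2.03 2.058
vertex 1.653 2.945 2.989
endloop
endfacet
facet normal -0.524 -0.785 0.331
outer loop
vertex 1.653 2.945 2.989
vertex 2.437 2.03 2.058
vertex 2.429 2.508 3.18
endloop
endfacet
facet normal -0.006 0.392 0.920
outer loop
vertex 1.653 2.945 2.989
vertex 2.429 2.508 3.18
vertex 2.536 3.469 2.771
endloop
endfacet
facet normal 0.007 -0.392 -0.920
outer loop
vertex 2.437 2.03 2.058
vertex 2.544 2.991 1.649
vertex 3.294 2.317 1.942
endloop
endfacet
facet normal 0.340 -0.864 0.371
outer loop
vertex 2.437 2.03 2.058
vertex 3.294 2.317 1.942
vertex 2.429 2.508 3.18
endloop
endfacet
facet normal 0.340 -0.864 0.371
outer loop
vertex 2.429 2.508 3.18
vertex 3.294 2.317 1.942
vertex 3.286 2.795 3.064
endloop
endfacet
facet normal -0.007 0.392 0.920
outer loop
vertex 2.429 2.508 3.18
vertex 3.286 2.795 3.064
vertex 2.536 3.469 2.771
endloop
endfacet
facet normal 0.006 -0.393 -0.920
outer loop
vertex 3.294 2.317 1.942
vertex 2.544 2.991 1.649
vertex 3.586 3.111 1.605
endloop
endfacet
facet normal 0.947 -0.293 0.131
outer loop
vertex 3.294 2.317 1.942
vertex 3.586 3.111 1.605
vertex 3.286 2.795 3.064
endloop
endfacet
facet normal 0.947 -0.292 0.131
outer loop
vertex 3.286 2.795 3.064
vertex 3.586 3.111 1.605
vertex 3.578 3.59 2.727
endloop
endfacet
facet normal -0.007 0.392 0.920
outer loop
vertex 3.286 2.795 3.064
vertex 3.578 3.59 2.727
vertex 2.536 3.469 2.771
endloop
endfacet
facet normal 0.544 -0.187 -0.818
outer loop
vertex 4.43 -4.539 -2.492
vertex 4.157 -4.088 -2.777
vertex 4.649 -4.139 -2.438
endloop
endfacet
facet normal 0.511 -0.383 0.770
outer loop
vertex 4.43 -4.539 -2.492
vertex 4.649 -4.139 -2.438
vertex 3.123 -3.732 -1.223
endloop
endfacet
facet normal 0.544 -0.187 -0.818
outer loop
vertex 4.649 -4.139 -2.438
vertex 4.157 -4.088 -2.777
vertex 4.579 -3.709 -2.583
endloop
endfacet
facet normal 0.640 0.337 0.691
outer loop
vertex 4.649 -4.139 -2.438
vertex 4.579 -3.709 -2.583
vertex 3.123 -3.732 -1.223
endloop
endfacet
facet normal 0.543 -0.186 -0.819
outer loop
vertex 4.579 -3.709 -2.583
vertex 4.157 -4.088 -2.777
vertex 4.262 -3.5 -2.841
endloop
endfacet
facet normal 0.306 0.888 0.343
outer loop
vertex 4.579 -3.709 -2.583
vertex 4.262 -3.5 -2.841
vertex 3.123 -3.732 -1.223
endloop
endfacet
facet normal 0.544 -0.186 -0.818
outer loop
vertex 4.262 -3.5 -2.841
vertex 4.157 -4.088 -2.777
vertex 3.883 -3.636 -3.062
endloop
endfacet
facet normal -0.298 0.952 -0.074
outer loop
vertex 4.262 -3.5 -2.841
vertex 3.883 -3.636 -3.062
vertex 3.123 -3.732 -1.223
endloop
endfacet
facet normal 0.543 -0.187 -0.819
outer loop
vertex 3.883 -3.636 -3.062
vertex 4.157 -4.088 -2.777
vertex 3.664 -4.036 -3.116
endloop
endfacet
facet normal -0.815 0.488 -0.311
outer loop
vertex 3.883 -3.636 -3.062
vertex 3.664 -4.036 -3.116
vertex 3.123 -3.732 -1.223
endloop
endfacet
facet normal 0.543 -0.186 -0.819
outer loop
vertex 3.664 -4.036 -3.116
vertex 4.157 -4.088 -2.777
vertex 3.734 -4.466 -2.972
endloop
endfacet
facet normal -0.945 -0.232 -0.233
outer loop
vertex 3.664 -4.036 -3.116
vertex 3.734 -4.466 -2.972
vertex 3.123 -3.732 -1.223
endloop
endfacet
facet normal 0.544 -0.187 -0.818
outer loop
vertex 3.734 -4.466 -2.972
vertex 4.157 -4.088 -2.777
vertex 4.051 -4.675 -2.713
endloop
endfacet
facet normal -0.611 -0.783 0.115
outer loop
vertex 3.734 -4.466 -2.972
vertex 4.051 -4.675 -2.713
vertex 3.123 -3.732 -1.223
endloop
endfacet
facet normal 0.544 -0.187 -0.818
outer loop
vertex 4.051 -4.675 -2.713
vertex 4.157 -4.088 -2.777
vertex 4.43 -4.539 -2.492
endloop
endfacet
facet normal -0.006 -0.847 0.532
outer loop
vertex 4.051 -4.675 -2.713
vertex 4.43 -4.539 -2.492
vertex 3.123 -3.732 -1.223
endloop
endfacet

endsolid


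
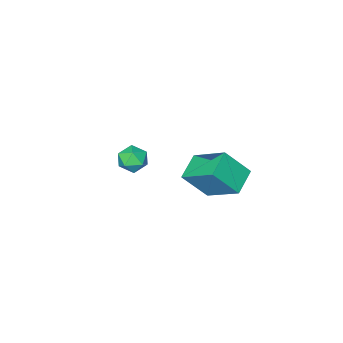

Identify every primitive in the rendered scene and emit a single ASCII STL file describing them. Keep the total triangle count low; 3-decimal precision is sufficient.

solid 
facet normal -0.821 -0.431 0.375
outer loop
vertex -3.39 2.341 -0.18
vertex -4.365 3.02 -1.533
vertex -2.997 0.579 -1.348
endloop
endfacet
facet normal 0.541 -0.377 0.752
outer loop
vertex -1.815 1.2 -1.887
vertex -3.39 2.341 -0.18
vertex -2.997 0.579 -1.348
endloop
endfacet
facet normal -0.821 -0.432 0.374
outer loop
vertex -2.997 0.579 -1.348
vertex -4.365 3.02 -1.533
vertex -3.971 1.258 -2.7
endloop
endfacet
facet normal 0.183 -0.819 -0.543
outer loop
vertex -3.971 1.258 -2.7
vertex -1.815 1.2 -1.887
vertex -2.997 0.579 -1.348
endloop
endfacet
facet normal -0.183 0.820 0.543
outer loop
vertex -3.39 2.341 -0.18
vertex -3.183 3.641 -2.072
vertex -4.365 3.02 -1.533
endloop
endfacet
facet normal 0.542 -0.377 0.752
outer loop
vertex -2.209 2.962 -0.72
vertex -3.39 2.341 -0.18
vertex -1.815 1.2 -1.887
endloop
endfacet
facet normal -0.183 0.820 0.543
outer loop
vertex -2.209 2.962 -0.72
vertex -3.183 3.641 -2.072
vertex -3.39 2.341 -0.18
endloop
endfacet
facet normal -0.541 0.377 -0.752
outer loop
vertex -4.365 3.02 -1.533
vertex -3.183 3.641 -2.072
vertex -3.971 1.258 -2.7
endloop
endfacet
facet normal 0.183 -0.820 -0.543
outer loop
vertex -2.79 1.879 -3.24
vertex -1.815 1.2 -1.887
vertex -3.971 1.258 -2.7
endloop
endfacet
facet normal -0.542 0.377 -0.751
outer loop
vertex -3.971 1.258 -2.7
vertex -3.183 3.641 -2.072
vertex -2.79 1.879 -3.24
endloop
endfacet
facet normal 0.821 0.432 -0.375
outer loop
vertex -2.79 1.879 -3.24
vertex -2.209 2.962 -0.72
vertex -1.815 1.2 -1.887
endloop
endfacet
facet normal 0.821 0.431 -0.375
outer loop
vertex -3.183 3.641 -2.072
vertex -2.209 2.962 -0.72
vertex -2.79 1.879 -3.24
endloop
endfacet
facet normal -0.154 0.865 -0.477
outer loop
vertex 2.589 3.722 2.324
vertex 1.868 3.699 2.515
vertex 2.363 4.034 2.963
endloop
endfacet
facet normal 0.513 0.829 -0.223
outer loop
vertex 2.589 3.722 2.324
vertex 2.363 4.034 2.963
vertex 2.995 3.638 2.945
endloop
endfacet
facet normal 0.825 0.254 -0.505
outer loop
vertex 2.589 3.722 2.324
vertex 2.995 3.638 2.945
vertex 2.892 3.059 2.486
endloop
endfacet
facet normal 0.353 -0.067 -0.933
outer loop
vertex 2.589 3.722 2.324
vertex 2.892 3.059 2.486
vertex 2.195 3.097 2.22
endloop
endfacet
facet normal -0.253 0.312 -0.916
outer loop
vertex 2.589 3.722 2.324
vertex 2.195 3.097 2.22
vertex 1.868 3.699 2.515
endloop
endfacet
facet normal 0.475 0.735 0.484
outer loop
vertex 2.995 3.638 2.945
vertex 2.363 4.034 2.963
vertex 2.525 3.563 3.52
endloop
endfacet
facet normal -0.603 0.794 0.073
outer loop
vertex 2.363 4.034 2.963
vertex 1.868 3.699 2.515
vertex 1.828 3.601 3.254
endloop
endfacet
facet normal -0.764 -0.102 -0.638
outer loop
vertex 1.868 3.699 2.515
vertex 2.195 3.097 2.22
vertex 1.725 3.022 2.795
endloop
endfacet
facet normal 0.215 -0.714 -0.666
outer loop
vertex 2.195 3.097 2.22
vertex 2.892 3.059 2.486
vertex 2.357 2.626 2.777
endloop
endfacet
facet normal 0.980 -0.196 0.027
outer loop
vertex 2.892 3.059 2.486
vertex 2.995 3.638 2.945
vertex 2.852 2.961 3.225
endloop
endfacet
facet normal -0.353 0.067 0.933
outer loop
vertex 2.131 2.938 3.416
vertex 2.525 3.563 3.52
vertex 1.828 3.601 3.254
endloop
endfacet
facet normal -0.825 -0.254 0.505
outer loop
vertex 2.131 2.938 3.416
vertex 1.828 3.601 3.254
vertex 1.725 3.022 2.795
endloop
endfacet
facet normal -0.513 -0.829 0.223
outer loop
vertex 2.131 2.938 3.416
vertex 1.725 3.022 2.795
vertex 2.357 2.626 2.777
endloop
endfacet
facet normal 0.154 -0.865 0.477
outer loop
vertex 2.131 2.938 3.416
vertex 2.357 2.626 2.777
vertex 2.852 2.961 3.225
endloop
endfacet
facet normal 0.253 -0.312 0.916
outer loop
vertex 2.131 2.938 3.416
vertex 2.852 2.961 3.225
vertex 2.525 3.563 3.52
endloop
endfacet
facet normal -0.215 0.714 0.666
outer loop
vertex 1.828 3.601 3.254
vertex 2.525 3.563 3.52
vertex 2.363 4.034 2.963
endloop
endfacet
facet normal -0.980 0.196 -0.027
outer loop
vertex 1.725 3.022 2.795
vertex 1.828 3.601 3.254
vertex 1.868 3.699 2.515
endloop
endfacet
facet normal -0.475 -0.735 -0.484
outer loop
vertex 2.357 2.626 2.777
vertex 1.725 3.022 2.795
vertex 2.195 3.097 2.22
endloop
endfacet
facet normal 0.603 -0.794 -0.073
outer loop
vertex 2.852 2.961 3.225
vertex 2.357 2.626 2.777
vertex 2.892 3.059 2.486
endloop
endfacet
facet normal 0.764 0.102 0.638
outer loop
vertex 2.525 3.563 3.52
vertex 2.852 2.961 3.225
vertex 2.995 3.638 2.945
endloop
endfacet

endsolid


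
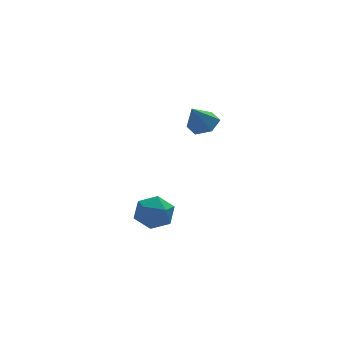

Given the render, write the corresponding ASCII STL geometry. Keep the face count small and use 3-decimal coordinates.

solid 
facet normal 0.453 0.316 -0.834
outer loop
vertex -0.109 -2.03 1.88
vertex -0.805 -1.741 1.611
vertex -0.322 -1.278 2.049
endloop
endfacet
facet normal 0.559 -0.028 0.829
outer loop
vertex -0.109 -2.03 1.88
vertex -0.322 -1.278 2.049
vertex -1.435 -2.179 2.769
endloop
endfacet
facet normal 0.454 0.315 -0.834
outer loop
vertex -0.322 -1.278 2.049
vertex -0.805 -1.741 1.611
vertex -1.017 -0.988 1.78
endloop
endfacet
facet normal -0.027 0.644 0.764
outer loop
vertex -0.322 -1.278 2.049
vertex -1.017 -0.988 1.78
vertex -1.435 -2.179 2.769
endloop
endfacet
facet normal 0.454 0.315 -0.834
outer loop
vertex -1.017 -0.988 1.78
vertex -0.805 -1.741 1.611
vertex -1.5 -1.452 1.342
endloop
endfacet
facet normal -0.789 0.532 0.307
outer loop
vertex -1.017 -0.988 1.78
vertex -1.5 -1.452 1.342
vertex -1.435 -2.179 2.769
endloop
endfacet
facet normal 0.454 0.315 -0.834
outer loop
vertex -1.5 -1.452 1.342
vertex -0.805 -1.741 1.611
vertex -1.288 -2.204 1.173
endloop
endfacet
facet normal -0.964 -0.253 -0.085
outer loop
vertex -1.5 -1.452 1.342
vertex -1.288 -2.204 1.173
vertex -1.435 -2.179 2.769
endloop
endfacet
facet normal 0.453 0.316 -0.834
outer loop
vertex -1.288 -2.204 1.173
vertex -0.805 -1.741 1.611
vertex -0.592 -2.493 1.442
endloop
endfacet
facet normal -0.377 -0.926 -0.020
outer loop
vertex -1.288 -2.204 1.173
vertex -0.592 -2.493 1.442
vertex -1.435 -2.179 2.769
endloop
endfacet
facet normal 0.453 0.316 -0.834
outer loop
vertex -0.592 -2.493 1.442
vertex -0.805 -1.741 1.611
vertex -0.109 -2.03 1.88
endloop
endfacet
facet normal 0.384 -0.814 0.437
outer loop
vertex -0.592 -2.493 1.442
vertex -0.109 -2.03 1.88
vertex -1.435 -2.179 2.769
endloop
endfacet
facet normal -0.832 0.545 -0.105
outer loop
vertex -3.449 -1.055 -4.266
vertex -4.018 -1.874 -4.009
vertex -3.687 -1.228 -3.278
endloop
endfacet
facet normal -0.284 0.954 0.099
outer loop
vertex -3.449 -1.055 -4.266
vertex -3.687 -1.228 -3.278
vertex -2.737 -0.919 -3.533
endloop
endfacet
facet normal 0.231 0.891 -0.390
outer loop
vertex -3.449 -1.055 -4.266
vertex -2.737 -0.919 -3.533
vertex -2.482 -1.374 -4.422
endloop
endfacet
facet normal 0.002 0.444 -0.896
outer loop
vertex -3.449 -1.055 -4.266
vertex -2.482 -1.374 -4.422
vertex -3.274 -1.965 -4.716
endloop
endfacet
facet normal -0.656 0.230 -0.719
outer loop
vertex -3.449 -1.055 -4.266
vertex -3.274 -1.965 -4.716
vertex -4.018 -1.874 -4.009
endloop
endfacet
facet normal -0.034 0.696 0.717
outer loop
vertex -2.737 -0.919 -3.533
vertex -3.687 -1.228 -3.278
vertex -2.866 -1.655 -2.824
endloop
endfacet
facet normal -0.922 0.035 0.387
outer loop
vertex -3.687 -1.228 -3.278
vertex -4.018 -1.874 -4.009
vertex -3.658 -2.246 -3.118
endloop
endfacet
facet normal -0.636 -0.475 -0.608
outer loop
vertex -4.018 -1.874 -4.009
vertex -3.274 -1.965 -4.716
vertex -3.403 -2.701 -4.007
endloop
endfacet
facet normal 0.428 -0.128 -0.895
outer loop
vertex -3.274 -1.965 -4.716
vertex -2.482 -1.374 -4.422
vertex -2.453 -2.392 -4.262
endloop
endfacet
facet normal 0.800 0.595 -0.075
outer loop
vertex -2.482 -1.374 -4.422
vertex -2.737 -0.919 -3.533
vertex -2.122 -1.746 -3.531
endloop
endfacet
facet normal -0.002 -0.444 0.896
outer loop
vertex -2.691 -2.565 -3.274
vertex -2.866 -1.655 -2.824
vertex -3.658 -2.246 -3.118
endloop
endfacet
facet normal -0.231 -0.891 0.390
outer loop
vertex -2.691 -2.565 -3.274
vertex -3.658 -2.246 -3.118
vertex -3.403 -2.701 -4.007
endloop
endfacet
facet normal 0.284 -0.954 -0.099
outer loop
vertex -2.691 -2.565 -3.274
vertex -3.403 -2.701 -4.007
vertex -2.453 -2.392 -4.262
endloop
endfacet
facet normal 0.832 -0.545 0.105
outer loop
vertex -2.691 -2.565 -3.274
vertex -2.453 -2.392 -4.262
vertex -2.122 -1.746 -3.531
endloop
endfacet
facet normal 0.656 -0.230 0.719
outer loop
vertex -2.691 -2.565 -3.274
vertex -2.122 -1.746 -3.531
vertex -2.866 -1.655 -2.824
endloop
endfacet
facet normal -0.428 0.128 0.895
outer loop
vertex -3.658 -2.246 -3.118
vertex -2.866 -1.655 -2.824
vertex -3.687 -1.228 -3.278
endloop
endfacet
facet normal -0.800 -0.595 0.075
outer loop
vertex -3.403 -2.701 -4.007
vertex -3.658 -2.246 -3.118
vertex -4.018 -1.874 -4.009
endloop
endfacet
facet normal 0.034 -0.696 -0.717
outer loop
vertex -2.453 -2.392 -4.262
vertex -3.403 -2.701 -4.007
vertex -3.274 -1.965 -4.716
endloop
endfacet
facet normal 0.922 -0.035 -0.387
outer loop
vertex -2.122 -1.746 -3.531
vertex -2.453 -2.392 -4.262
vertex -2.482 -1.374 -4.422
endloop
endfacet
facet normal 0.636 0.475 0.608
outer loop
vertex -2.866 -1.655 -2.824
vertex -2.122 -1.746 -3.531
vertex -2.737 -0.919 -3.533
endloop
endfacet

endsolid


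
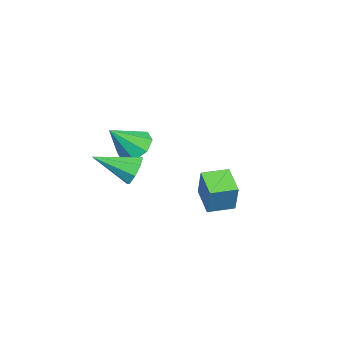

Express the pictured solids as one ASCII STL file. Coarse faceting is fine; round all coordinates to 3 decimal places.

solid 
facet normal -0.550 0.417 -0.724
outer loop
vertex -1.247 -2.752 -3.652
vertex -1.911 -2.417 -2.954
vertex -1.064 -2.043 -3.383
endloop
endfacet
facet normal 0.963 -0.168 -0.213
outer loop
vertex -1.247 -2.752 -3.652
vertex -1.064 -2.043 -3.383
vertex -0.869 -3.203 -1.586
endloop
endfacet
facet normal -0.550 0.416 -0.724
outer loop
vertex -1.064 -2.043 -3.383
vertex -1.911 -2.417 -2.954
vertex -1.378 -1.552 -2.862
endloop
endfacet
facet normal 0.900 0.403 0.163
outer loop
vertex -1.064 -2.043 -3.383
vertex -1.378 -1.552 -2.862
vertex -0.869 -3.203 -1.586
endloop
endfacet
facet normal -0.551 0.416 -0.723
outer loop
vertex -1.378 -1.552 -2.862
vertex -1.911 -2.417 -2.954
vertex -2.003 -1.568 -2.395
endloop
endfacet
facet normal 0.455 0.628 0.631
outer loop
vertex -1.378 -1.552 -2.862
vertex -2.003 -1.568 -2.395
vertex -0.869 -3.203 -1.586
endloop
endfacet
facet normal -0.551 0.416 -0.723
outer loop
vertex -2.003 -1.568 -2.395
vertex -1.911 -2.417 -2.954
vertex -2.574 -2.081 -2.255
endloop
endfacet
facet normal -0.113 0.377 0.919
outer loop
vertex -2.003 -1.568 -2.395
vertex -2.574 -2.081 -2.255
vertex -0.869 -3.203 -1.586
endloop
endfacet
facet normal -0.551 0.416 -0.723
outer loop
vertex -2.574 -2.081 -2.255
vertex -1.911 -2.417 -2.954
vertex -2.757 -2.791 -2.524
endloop
endfacet
facet normal -0.471 -0.204 0.858
outer loop
vertex -2.574 -2.081 -2.255
vertex -2.757 -2.791 -2.524
vertex -0.869 -3.203 -1.586
endloop
endfacet
facet normal -0.551 0.416 -0.723
outer loop
vertex -2.757 -2.791 -2.524
vertex -1.911 -2.417 -2.954
vertex -2.444 -3.282 -3.045
endloop
endfacet
facet normal -0.409 -0.774 0.484
outer loop
vertex -2.757 -2.791 -2.524
vertex -2.444 -3.282 -3.045
vertex -0.869 -3.203 -1.586
endloop
endfacet
facet normal -0.551 0.415 -0.724
outer loop
vertex -2.444 -3.282 -3.045
vertex -1.911 -2.417 -2.954
vertex -1.818 -3.266 -3.512
endloop
endfacet
facet normal 0.037 -0.999 0.015
outer loop
vertex -2.444 -3.282 -3.045
vertex -1.818 -3.266 -3.512
vertex -0.869 -3.203 -1.586
endloop
endfacet
facet normal -0.551 0.415 -0.724
outer loop
vertex -1.818 -3.266 -3.512
vertex -1.911 -2.417 -2.954
vertex -1.247 -2.752 -3.652
endloop
endfacet
facet normal 0.605 -0.747 -0.274
outer loop
vertex -1.818 -3.266 -3.512
vertex -1.247 -2.752 -3.652
vertex -0.869 -3.203 -1.586
endloop
endfacet
facet normal -0.632 0.774 0.037
outer loop
vertex 0.637 3.289 -1.951
vertex 1.67 4.159 -2.503
vertex 0.127 2.944 -3.45
endloop
endfacet
facet normal -0.708 -0.596 0.378
outer loop
vertex 0.93 1.961 -3.497
vertex 0.637 3.289 -1.951
vertex 0.127 2.944 -3.45
endloop
endfacet
facet normal -0.632 0.774 0.036
outer loop
vertex 0.127 2.944 -3.45
vertex 1.67 4.159 -2.503
vertex 1.161 3.814 -4.002
endloop
endfacet
facet normal -0.315 -0.213 -0.925
outer loop
vertex 1.161 3.814 -4.002
vertex 0.93 1.961 -3.497
vertex 0.127 2.944 -3.45
endloop
endfacet
facet normal 0.315 0.213 0.925
outer loop
vertex 0.637 3.289 -1.951
vertex 2.473 3.176 -2.55
vertex 1.67 4.159 -2.503
endloop
endfacet
facet normal -0.708 -0.596 0.378
outer loop
vertex 1.439 2.306 -1.998
vertex 0.637 3.289 -1.951
vertex 0.93 1.961 -3.497
endloop
endfacet
facet normal 0.315 0.213 0.925
outer loop
vertex 1.439 2.306 -1.998
vertex 2.473 3.176 -2.55
vertex 0.637 3.289 -1.951
endloop
endfacet
facet normal 0.708 0.597 -0.378
outer loop
vertex 1.67 4.159 -2.503
vertex 2.473 3.176 -2.55
vertex 1.161 3.814 -4.002
endloop
endfacet
facet normal -0.315 -0.213 -0.925
outer loop
vertex 1.963 2.831 -4.049
vertex 0.93 1.961 -3.497
vertex 1.161 3.814 -4.002
endloop
endfacet
facet normal 0.708 0.596 -0.378
outer loop
vertex 1.161 3.814 -4.002
vertex 2.473 3.176 -2.55
vertex 1.963 2.831 -4.049
endloop
endfacet
facet normal 0.632 -0.774 -0.037
outer loop
vertex 1.963 2.831 -4.049
vertex 1.439 2.306 -1.998
vertex 0.93 1.961 -3.497
endloop
endfacet
facet normal 0.632 -0.774 -0.037
outer loop
vertex 2.473 3.176 -2.55
vertex 1.439 2.306 -1.998
vertex 1.963 2.831 -4.049
endloop
endfacet
facet normal -0.349 0.844 -0.407
outer loop
vertex 1.364 -0.581 -2.179
vertex 1.0 -1.036 -2.811
vertex 0.749 -0.765 -2.034
endloop
endfacet
facet normal 0.192 0.124 0.973
outer loop
vertex 1.364 -0.581 -2.179
vertex 0.749 -0.765 -2.034
vertex 1.72 -2.784 -1.969
endloop
endfacet
facet normal -0.347 0.845 -0.407
outer loop
vertex 0.749 -0.765 -2.034
vertex 1.0 -1.036 -2.811
vertex 0.281 -1.107 -2.345
endloop
endfacet
facet normal -0.446 -0.186 0.876
outer loop
vertex 0.749 -0.765 -2.034
vertex 0.281 -1.107 -2.345
vertex 1.72 -2.784 -1.969
endloop
endfacet
facet normal -0.347 0.845 -0.407
outer loop
vertex 0.281 -1.107 -2.345
vertex 1.0 -1.036 -2.811
vertex 0.234 -1.408 -2.929
endloop
endfacet
facet normal -0.748 -0.563 0.351
outer loop
vertex 0.281 -1.107 -2.345
vertex 0.234 -1.408 -2.929
vertex 1.72 -2.784 -1.969
endloop
endfacet
facet normal -0.347 0.845 -0.407
outer loop
vertex 0.234 -1.408 -2.929
vertex 1.0 -1.036 -2.811
vertex 0.635 -1.491 -3.443
endloop
endfacet
facet normal -0.540 -0.789 -0.294
outer loop
vertex 0.234 -1.408 -2.929
vertex 0.635 -1.491 -3.443
vertex 1.72 -2.784 -1.969
endloop
endfacet
facet normal -0.349 0.844 -0.407
outer loop
vertex 0.635 -1.491 -3.443
vertex 1.0 -1.036 -2.811
vertex 1.25 -1.307 -3.588
endloop
endfacet
facet normal 0.057 -0.729 -0.682
outer loop
vertex 0.635 -1.491 -3.443
vertex 1.25 -1.307 -3.588
vertex 1.72 -2.784 -1.969
endloop
endfacet
facet normal -0.348 0.845 -0.407
outer loop
vertex 1.25 -1.307 -3.588
vertex 1.0 -1.036 -2.811
vertex 1.719 -0.964 -3.277
endloop
endfacet
facet normal 0.694 -0.420 -0.584
outer loop
vertex 1.25 -1.307 -3.588
vertex 1.719 -0.964 -3.277
vertex 1.72 -2.784 -1.969
endloop
endfacet
facet normal -0.348 0.845 -0.407
outer loop
vertex 1.719 -0.964 -3.277
vertex 1.0 -1.036 -2.811
vertex 1.766 -0.664 -2.694
endloop
endfacet
facet normal 0.997 -0.042 -0.059
outer loop
vertex 1.719 -0.964 -3.277
vertex 1.766 -0.664 -2.694
vertex 1.72 -2.784 -1.969
endloop
endfacet
facet normal -0.348 0.844 -0.408
outer loop
vertex 1.766 -0.664 -2.694
vertex 1.0 -1.036 -2.811
vertex 1.364 -0.581 -2.179
endloop
endfacet
facet normal 0.789 0.183 0.586
outer loop
vertex 1.766 -0.664 -2.694
vertex 1.364 -0.581 -2.179
vertex 1.72 -2.784 -1.969
endloop
endfacet

endsolid


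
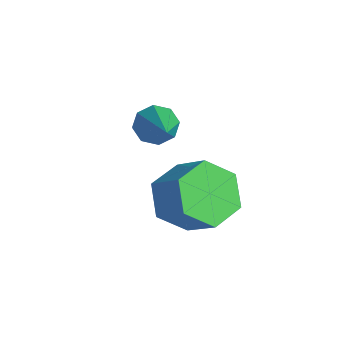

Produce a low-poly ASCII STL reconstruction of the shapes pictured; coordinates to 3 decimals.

solid 
facet normal -0.738 0.355 -0.574
outer loop
vertex -2.065 -0.835 -0.904
vertex -2.335 -0.72 -0.486
vertex -1.993 -0.474 -0.773
endloop
endfacet
facet normal 0.814 0.047 -0.578
outer loop
vertex -2.065 -0.835 -0.904
vertex -1.993 -0.474 -0.773
vertex -1.005 -1.36 0.546
endloop
endfacet
facet normal -0.737 0.355 -0.575
outer loop
vertex -1.993 -0.474 -0.773
vertex -2.335 -0.72 -0.486
vertex -2.121 -0.257 -0.475
endloop
endfacet
facet normal 0.758 0.638 -0.139
outer loop
vertex -1.993 -0.474 -0.773
vertex -2.121 -0.257 -0.475
vertex -1.005 -1.36 0.546
endloop
endfacet
facet normal -0.739 0.355 -0.573
outer loop
vertex -2.121 -0.257 -0.475
vertex -2.335 -0.72 -0.486
vertex -2.374 -0.312 -0.183
endloop
endfacet
facet normal 0.366 0.804 0.469
outer loop
vertex -2.121 -0.257 -0.475
vertex -2.374 -0.312 -0.183
vertex -1.005 -1.36 0.546
endloop
endfacet
facet normal -0.739 0.354 -0.572
outer loop
vertex -2.374 -0.312 -0.183
vertex -2.335 -0.72 -0.486
vertex -2.604 -0.606 -0.068
endloop
endfacet
facet normal -0.129 0.447 0.885
outer loop
vertex -2.374 -0.312 -0.183
vertex -2.604 -0.606 -0.068
vertex -1.005 -1.36 0.546
endloop
endfacet
facet normal -0.740 0.354 -0.572
outer loop
vertex -2.604 -0.606 -0.068
vertex -2.335 -0.72 -0.486
vertex -2.676 -0.967 -0.198
endloop
endfacet
facet normal -0.440 -0.225 0.869
outer loop
vertex -2.604 -0.606 -0.068
vertex -2.676 -0.967 -0.198
vertex -1.005 -1.36 0.546
endloop
endfacet
facet normal -0.740 0.356 -0.571
outer loop
vertex -2.676 -0.967 -0.198
vertex -2.335 -0.72 -0.486
vertex -2.549 -1.183 -0.497
endloop
endfacet
facet normal -0.383 -0.818 0.428
outer loop
vertex -2.676 -0.967 -0.198
vertex -2.549 -1.183 -0.497
vertex -1.005 -1.36 0.546
endloop
endfacet
facet normal -0.739 0.355 -0.573
outer loop
vertex -2.549 -1.183 -0.497
vertex -2.335 -0.72 -0.486
vertex -2.296 -1.128 -0.789
endloop
endfacet
facet normal 0.008 -0.984 -0.179
outer loop
vertex -2.549 -1.183 -0.497
vertex -2.296 -1.128 -0.789
vertex -1.005 -1.36 0.546
endloop
endfacet
facet normal -0.737 0.356 -0.574
outer loop
vertex -2.296 -1.128 -0.789
vertex -2.335 -0.72 -0.486
vertex -2.065 -0.835 -0.904
endloop
endfacet
facet normal 0.502 -0.629 -0.594
outer loop
vertex -2.296 -1.128 -0.789
vertex -2.065 -0.835 -0.904
vertex -1.005 -1.36 0.546
endloop
endfacet
facet normal -0.752 -0.120 -0.648
outer loop
vertex -0.021 -1.54 -1.817
vertex -0.541 -1.303 -1.257
vertex -0.207 -0.765 -1.745
endloop
endfacet
facet normal 0.617 0.218 -0.756
outer loop
vertex -0.021 -1.54 -1.817
vertex -0.207 -0.765 -1.745
vertex 0.761 -1.414 -1.143
endloop
endfacet
facet normal 0.616 0.217 -0.757
outer loop
vertex 0.761 -1.414 -1.143
vertex -0.207 -0.765 -1.745
vertex 0.575 -0.639 -1.072
endloop
endfacet
facet normal 0.752 0.121 0.647
outer loop
vertex 0.761 -1.414 -1.143
vertex 0.575 -0.639 -1.072
vertex 0.241 -1.177 -0.583
endloop
endfacet
facet normal -0.752 -0.121 -0.648
outer loop
vertex -0.207 -0.765 -1.745
vertex -0.541 -1.303 -1.257
vertex -0.727 -0.528 -1.186
endloop
endfacet
facet normal 0.107 0.947 -0.302
outer loop
vertex -0.207 -0.765 -1.745
vertex -0.727 -0.528 -1.186
vertex 0.575 -0.639 -1.072
endloop
endfacet
facet normal 0.107 0.947 -0.301
outer loop
vertex 0.575 -0.639 -1.072
vertex -0.727 -0.528 -1.186
vertex 0.055 -0.402 -0.512
endloop
endfacet
facet normal 0.752 0.121 0.647
outer loop
vertex 0.575 -0.639 -1.072
vertex 0.055 -0.402 -0.512
vertex 0.241 -1.177 -0.583
endloop
endfacet
facet normal -0.752 -0.121 -0.647
outer loop
vertex -0.727 -0.528 -1.186
vertex -0.541 -1.303 -1.257
vertex -1.061 -1.066 -0.697
endloop
endfacet
facet normal -0.510 0.730 0.455
outer loop
vertex -0.727 -0.528 -1.186
vertex -1.061 -1.066 -0.697
vertex 0.055 -0.402 -0.512
endloop
endfacet
facet normal -0.510 0.730 0.455
outer loop
vertex 0.055 -0.402 -0.512
vertex -1.061 -1.066 -0.697
vertex -0.279 -0.94 -0.023
endloop
endfacet
facet normal 0.752 0.121 0.647
outer loop
vertex 0.055 -0.402 -0.512
vertex -0.279 -0.94 -0.023
vertex 0.241 -1.177 -0.583
endloop
endfacet
facet normal -0.752 -0.121 -0.647
outer loop
vertex -1.061 -1.066 -0.697
vertex -0.541 -1.303 -1.257
vertex -0.875 -1.841 -0.768
endloop
endfacet
facet normal -0.617 -0.217 0.756
outer loop
vertex -1.061 -1.066 -0.697
vertex -0.875 -1.841 -0.768
vertex -0.279 -0.94 -0.023
endloop
endfacet
facet normal -0.616 -0.218 0.757
outer loop
vertex -0.279 -0.94 -0.023
vertex -0.875 -1.841 -0.768
vertex -0.093 -1.715 -0.095
endloop
endfacet
facet normal 0.752 0.120 0.648
outer loop
vertex -0.279 -0.94 -0.023
vertex -0.093 -1.715 -0.095
vertex 0.241 -1.177 -0.583
endloop
endfacet
facet normal -0.752 -0.121 -0.647
outer loop
vertex -0.875 -1.841 -0.768
vertex -0.541 -1.303 -1.257
vertex -0.355 -2.078 -1.328
endloop
endfacet
facet normal -0.107 -0.947 0.302
outer loop
vertex -0.875 -1.841 -0.768
vertex -0.355 -2.078 -1.328
vertex -0.093 -1.715 -0.095
endloop
endfacet
facet normal -0.107 -0.947 0.302
outer loop
vertex -0.093 -1.715 -0.095
vertex -0.355 -2.078 -1.328
vertex 0.427 -1.952 -0.654
endloop
endfacet
facet normal 0.752 0.121 0.648
outer loop
vertex -0.093 -1.715 -0.095
vertex 0.427 -1.952 -0.654
vertex 0.241 -1.177 -0.583
endloop
endfacet
facet normal -0.752 -0.121 -0.647
outer loop
vertex -0.355 -2.078 -1.328
vertex -0.541 -1.303 -1.257
vertex -0.021 -1.54 -1.817
endloop
endfacet
facet normal 0.510 -0.730 -0.455
outer loop
vertex -0.355 -2.078 -1.328
vertex -0.021 -1.54 -1.817
vertex 0.427 -1.952 -0.654
endloop
endfacet
facet normal 0.510 -0.730 -0.455
outer loop
vertex 0.427 -1.952 -0.654
vertex -0.021 -1.54 -1.817
vertex 0.761 -1.414 -1.143
endloop
endfacet
facet normal 0.752 0.121 0.647
outer loop
vertex 0.427 -1.952 -0.654
vertex 0.761 -1.414 -1.143
vertex 0.241 -1.177 -0.583
endloop
endfacet

endsolid
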